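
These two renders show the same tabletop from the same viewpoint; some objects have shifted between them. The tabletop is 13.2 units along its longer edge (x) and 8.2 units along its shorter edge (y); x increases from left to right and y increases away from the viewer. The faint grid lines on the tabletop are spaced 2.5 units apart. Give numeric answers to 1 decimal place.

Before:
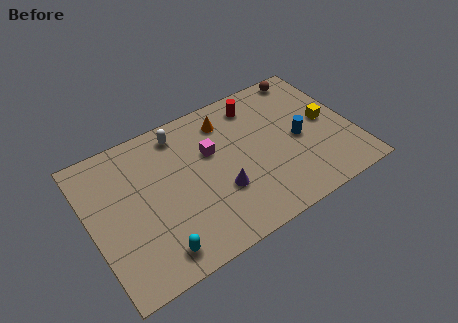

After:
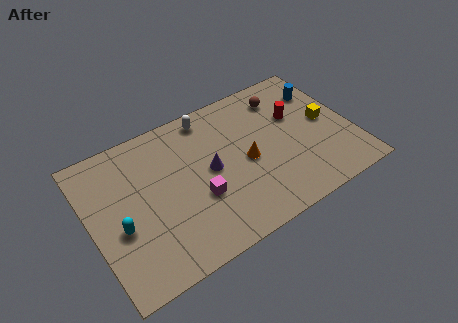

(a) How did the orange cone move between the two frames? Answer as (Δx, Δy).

(0.6, -2.8)

The orange cone started near (7.2, 6.6) and ended near (7.8, 3.8).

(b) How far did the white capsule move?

1.5

The white capsule was near (4.9, 7.0) before and (6.4, 7.2) after, so it travelled √(1.5² + 0.2²) ≈ 1.5 units.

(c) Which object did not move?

the yellow cube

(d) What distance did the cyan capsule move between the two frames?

2.6

The cyan capsule moved from about (2.8, 1.2) to (1.3, 3.3), a distance of √(1.5² + 2.1²) ≈ 2.6.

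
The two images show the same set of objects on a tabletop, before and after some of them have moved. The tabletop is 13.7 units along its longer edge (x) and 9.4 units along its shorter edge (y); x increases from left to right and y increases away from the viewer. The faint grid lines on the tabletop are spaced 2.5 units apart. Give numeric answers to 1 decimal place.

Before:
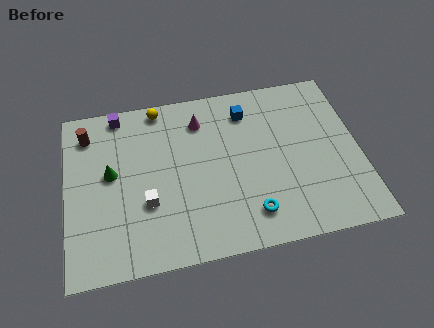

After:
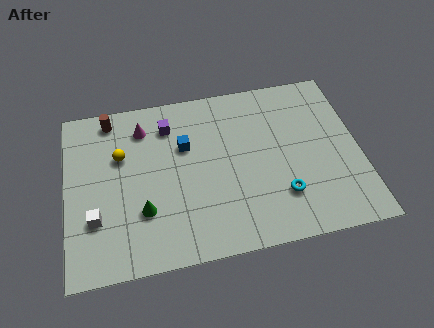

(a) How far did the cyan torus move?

1.7

From (8.4, 1.8) to (9.9, 2.5), the cyan torus covered √(1.5² + 0.7²) ≈ 1.7 units.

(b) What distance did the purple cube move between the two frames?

2.5

From (2.6, 8.5) to (4.9, 7.4), the purple cube covered √(2.3² + 1.1²) ≈ 2.5 units.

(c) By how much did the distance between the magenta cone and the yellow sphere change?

-0.4

The distance was about 2.2 in the first image and 1.8 in the second, so they moved 0.4 units closer together.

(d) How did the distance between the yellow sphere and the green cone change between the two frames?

-0.8

Before: roughly 4.1 units apart; after: 3.3. That's 0.8 units closer together.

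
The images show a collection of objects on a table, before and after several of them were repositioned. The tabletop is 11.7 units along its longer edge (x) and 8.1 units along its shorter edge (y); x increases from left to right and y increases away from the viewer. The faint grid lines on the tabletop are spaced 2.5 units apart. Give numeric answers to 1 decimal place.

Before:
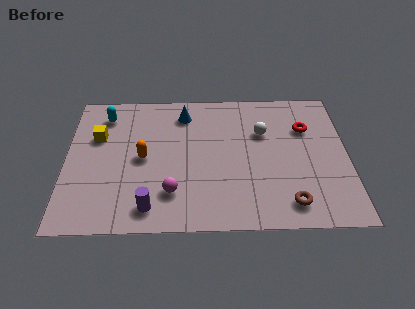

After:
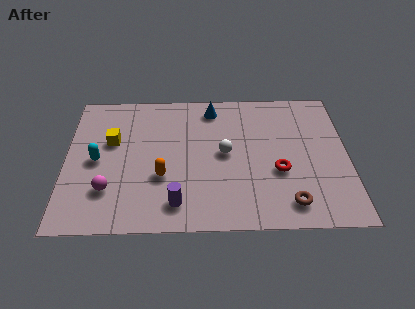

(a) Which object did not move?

the brown torus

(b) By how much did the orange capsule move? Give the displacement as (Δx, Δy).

(0.8, -1.1)

The orange capsule started near (3.2, 4.0) and ended near (4.0, 2.9).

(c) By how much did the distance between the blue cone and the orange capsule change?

+1.4

The distance was about 3.1 in the first image and 4.5 in the second, so they moved 1.4 units further apart.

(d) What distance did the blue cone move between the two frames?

1.2

The blue cone was near (4.9, 6.6) before and (6.1, 6.9) after, so it travelled √(1.2² + 0.3²) ≈ 1.2 units.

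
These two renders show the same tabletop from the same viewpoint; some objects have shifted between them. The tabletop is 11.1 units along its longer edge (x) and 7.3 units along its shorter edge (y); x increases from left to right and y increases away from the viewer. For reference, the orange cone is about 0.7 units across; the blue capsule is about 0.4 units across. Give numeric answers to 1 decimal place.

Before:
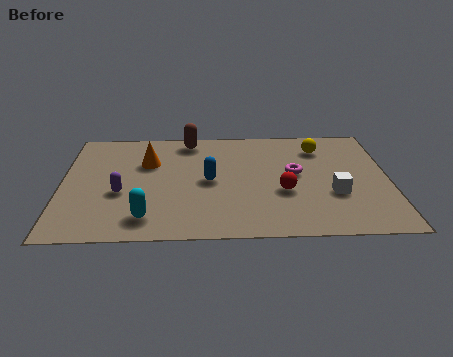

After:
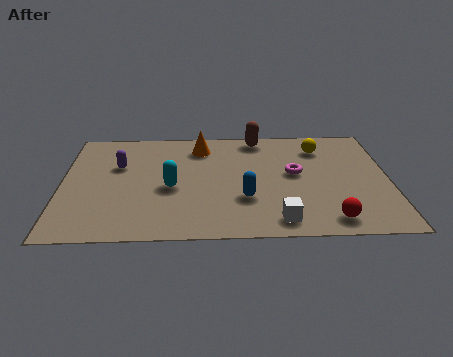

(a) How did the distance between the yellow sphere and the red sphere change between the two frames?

+1.5

They were about 3.2 units apart before and 4.7 after — 1.5 units further apart.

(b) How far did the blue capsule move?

1.7

The blue capsule was near (5.0, 3.6) before and (6.2, 2.4) after, so it travelled √(1.2² + 1.2²) ≈ 1.7 units.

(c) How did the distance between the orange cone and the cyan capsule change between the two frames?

-0.7

The distance was about 3.6 in the first image and 2.9 in the second, so they moved 0.7 units closer together.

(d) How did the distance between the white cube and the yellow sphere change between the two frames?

+1.8

They were about 3.1 units apart before and 4.9 after — 1.8 units further apart.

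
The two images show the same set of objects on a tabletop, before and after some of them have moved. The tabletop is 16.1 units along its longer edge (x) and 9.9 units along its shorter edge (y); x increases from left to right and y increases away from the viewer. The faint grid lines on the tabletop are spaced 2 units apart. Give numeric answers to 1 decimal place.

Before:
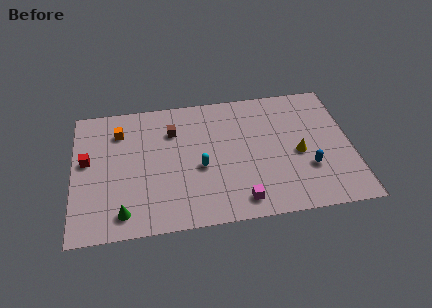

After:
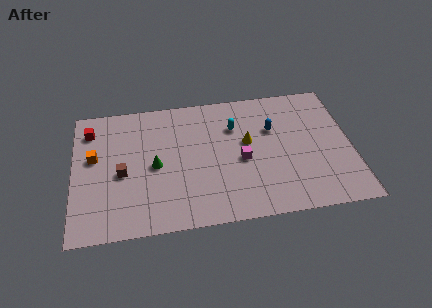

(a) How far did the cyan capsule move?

3.5

The cyan capsule moved from about (7.3, 4.2) to (9.4, 7.0), a distance of √(2.1² + 2.8²) ≈ 3.5.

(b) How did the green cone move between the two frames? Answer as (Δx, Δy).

(1.9, 3.2)

The green cone was at about (2.8, 1.5) and moved to about (4.7, 4.7).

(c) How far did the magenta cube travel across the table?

3.0

The magenta cube moved from about (9.5, 1.4) to (9.7, 4.4), a distance of √(0.2² + 3.0²) ≈ 3.0.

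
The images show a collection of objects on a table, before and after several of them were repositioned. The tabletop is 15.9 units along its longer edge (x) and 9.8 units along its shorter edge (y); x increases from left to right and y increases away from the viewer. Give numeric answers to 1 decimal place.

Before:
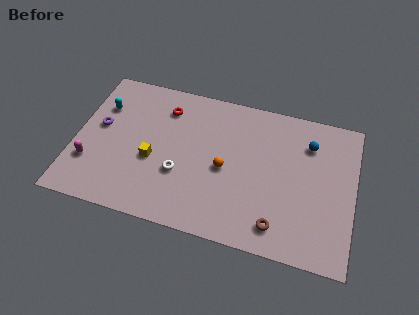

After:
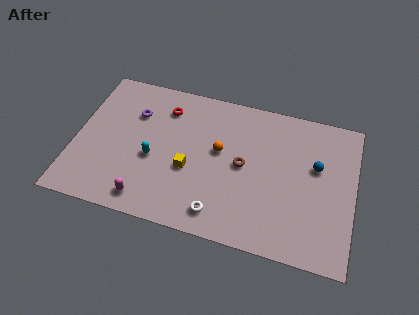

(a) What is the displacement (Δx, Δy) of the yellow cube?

(2.1, -0.1)

The yellow cube started near (4.5, 4.0) and ended near (6.6, 3.9).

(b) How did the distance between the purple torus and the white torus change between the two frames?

+2.4

The distance was about 5.2 in the first image and 7.6 in the second, so they moved 2.4 units further apart.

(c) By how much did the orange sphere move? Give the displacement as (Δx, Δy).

(-0.4, 1.1)

The orange sphere started near (8.6, 4.5) and ended near (8.2, 5.6).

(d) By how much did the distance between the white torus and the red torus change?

+2.8

Before: roughly 4.4 units apart; after: 7.2. That's 2.8 units further apart.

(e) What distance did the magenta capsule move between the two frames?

3.8

The magenta capsule was near (1.0, 2.9) before and (4.4, 1.3) after, so it travelled √(3.4² + 1.6²) ≈ 3.8 units.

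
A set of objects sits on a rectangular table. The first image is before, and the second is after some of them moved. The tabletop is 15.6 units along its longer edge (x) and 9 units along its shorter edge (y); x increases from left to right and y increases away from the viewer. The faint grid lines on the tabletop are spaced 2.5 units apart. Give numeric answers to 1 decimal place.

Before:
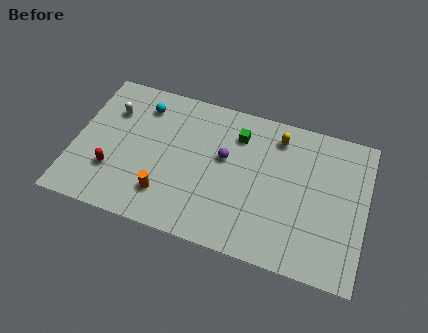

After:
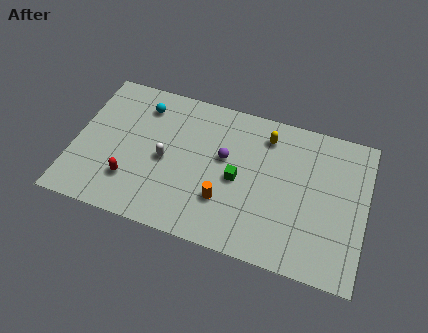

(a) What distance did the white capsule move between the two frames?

3.8

From (1.8, 6.4) to (4.9, 4.2), the white capsule covered √(3.1² + 2.2²) ≈ 3.8 units.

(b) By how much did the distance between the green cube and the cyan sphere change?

+1.0

They were about 5.2 units apart before and 6.2 after — 1.0 units further apart.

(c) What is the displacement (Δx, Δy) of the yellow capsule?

(-0.6, -0.1)

The yellow capsule was at about (10.7, 7.4) and moved to about (10.1, 7.3).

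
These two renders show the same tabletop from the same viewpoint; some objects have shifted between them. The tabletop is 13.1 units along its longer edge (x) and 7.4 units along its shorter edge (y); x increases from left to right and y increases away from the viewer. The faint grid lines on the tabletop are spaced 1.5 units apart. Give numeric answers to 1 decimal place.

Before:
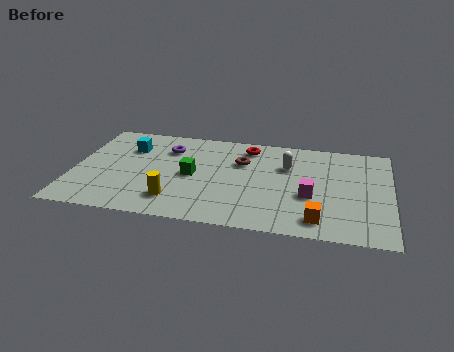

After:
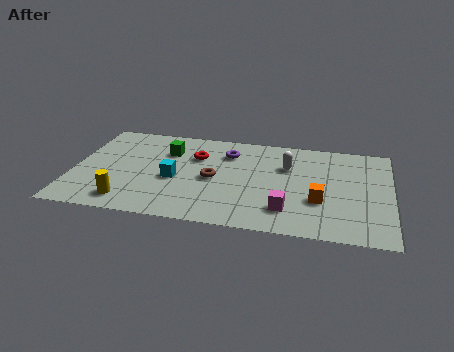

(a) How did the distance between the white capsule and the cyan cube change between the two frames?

-1.7

They were about 6.6 units apart before and 4.9 after — 1.7 units closer together.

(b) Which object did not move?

the white capsule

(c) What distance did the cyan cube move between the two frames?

2.9

From (2.2, 5.3) to (4.2, 3.2), the cyan cube covered √(2.0² + 2.1²) ≈ 2.9 units.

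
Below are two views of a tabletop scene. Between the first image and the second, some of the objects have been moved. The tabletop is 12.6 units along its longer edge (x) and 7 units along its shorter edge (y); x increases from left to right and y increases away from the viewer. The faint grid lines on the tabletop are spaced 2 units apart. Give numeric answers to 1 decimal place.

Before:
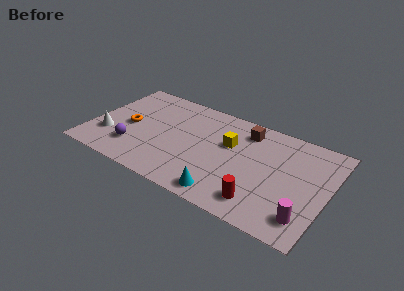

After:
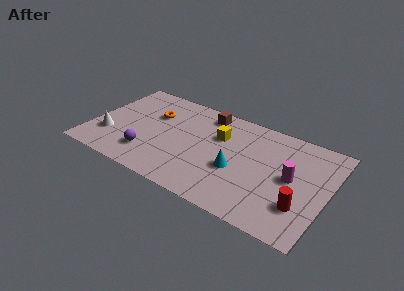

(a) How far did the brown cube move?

2.2

The brown cube moved from about (8.0, 5.7) to (5.8, 6.0), a distance of √(2.2² + 0.3²) ≈ 2.2.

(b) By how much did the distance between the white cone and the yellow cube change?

-0.4

The distance was about 6.6 in the first image and 6.2 in the second, so they moved 0.4 units closer together.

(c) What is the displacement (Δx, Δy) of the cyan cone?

(0.3, 1.9)

From the two frames, the cyan cone sits at roughly (7.6, 0.9) before and (7.9, 2.8) after.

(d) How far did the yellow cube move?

0.7

The yellow cube moved from about (7.3, 4.4) to (6.7, 4.7), a distance of √(0.6² + 0.3²) ≈ 0.7.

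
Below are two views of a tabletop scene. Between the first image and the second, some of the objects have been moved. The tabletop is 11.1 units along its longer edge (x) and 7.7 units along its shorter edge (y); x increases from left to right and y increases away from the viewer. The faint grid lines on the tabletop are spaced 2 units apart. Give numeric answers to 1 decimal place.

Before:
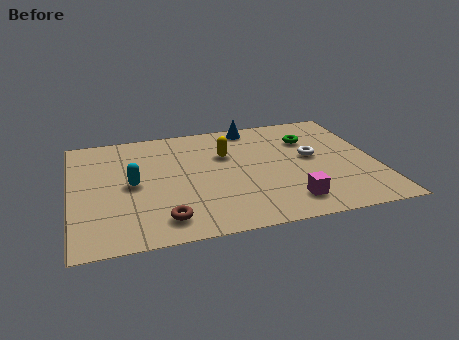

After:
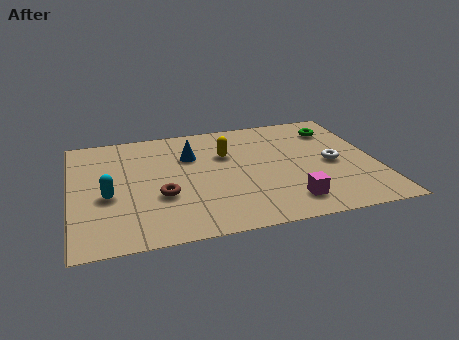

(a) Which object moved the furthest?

the blue cone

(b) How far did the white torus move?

0.9

From (8.8, 4.2) to (9.5, 3.6), the white torus covered √(0.7² + 0.6²) ≈ 0.9 units.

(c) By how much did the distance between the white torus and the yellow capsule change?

+0.9

Before: roughly 3.2 units apart; after: 4.1. That's 0.9 units further apart.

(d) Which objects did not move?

the magenta cube and the yellow capsule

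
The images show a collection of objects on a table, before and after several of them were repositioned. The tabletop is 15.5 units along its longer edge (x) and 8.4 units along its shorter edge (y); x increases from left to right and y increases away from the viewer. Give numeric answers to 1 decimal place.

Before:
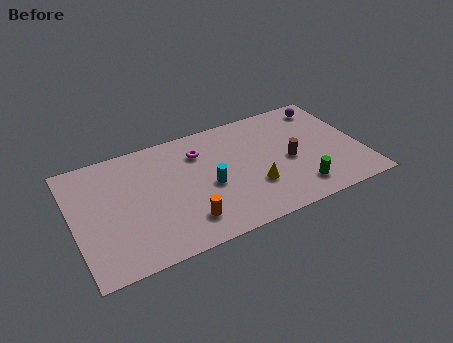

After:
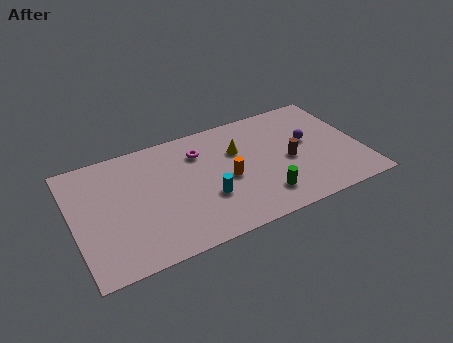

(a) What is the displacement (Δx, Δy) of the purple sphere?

(-1.3, -2.3)

From the two frames, the purple sphere sits at roughly (14.1, 7.1) before and (12.8, 4.8) after.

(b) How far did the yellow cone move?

2.9

The yellow cone moved from about (9.5, 2.7) to (9.0, 5.6), a distance of √(0.5² + 2.9²) ≈ 2.9.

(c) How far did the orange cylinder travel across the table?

3.2

The orange cylinder was near (5.7, 1.8) before and (8.2, 3.8) after, so it travelled √(2.5² + 2.0²) ≈ 3.2 units.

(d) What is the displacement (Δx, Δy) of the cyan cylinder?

(-0.2, -0.8)

The cyan cylinder was at about (7.2, 3.7) and moved to about (7.0, 2.9).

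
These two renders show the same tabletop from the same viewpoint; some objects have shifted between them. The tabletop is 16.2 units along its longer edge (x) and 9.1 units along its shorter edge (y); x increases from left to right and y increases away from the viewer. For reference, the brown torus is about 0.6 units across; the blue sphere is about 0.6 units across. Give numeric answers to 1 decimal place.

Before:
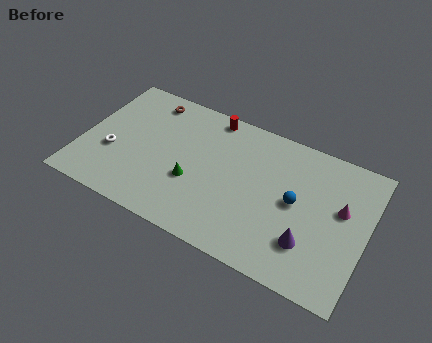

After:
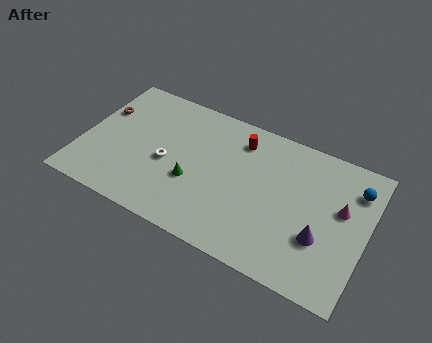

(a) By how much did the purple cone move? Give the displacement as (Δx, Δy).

(0.6, 0.6)

From the two frames, the purple cone sits at roughly (13.2, 2.5) before and (13.8, 3.1) after.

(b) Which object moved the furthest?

the blue sphere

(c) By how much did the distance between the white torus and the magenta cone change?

-3.2

Before: roughly 13.1 units apart; after: 9.9. That's 3.2 units closer together.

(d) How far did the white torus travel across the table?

3.2

The white torus moved from about (1.8, 3.4) to (4.9, 4.0), a distance of √(3.1² + 0.6²) ≈ 3.2.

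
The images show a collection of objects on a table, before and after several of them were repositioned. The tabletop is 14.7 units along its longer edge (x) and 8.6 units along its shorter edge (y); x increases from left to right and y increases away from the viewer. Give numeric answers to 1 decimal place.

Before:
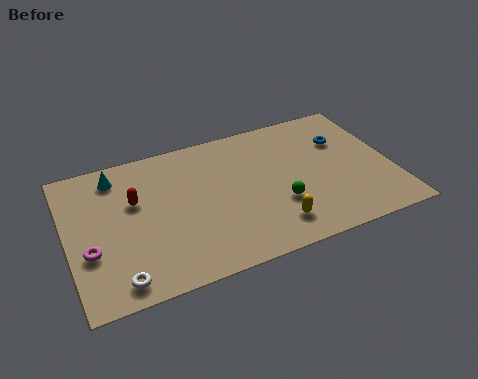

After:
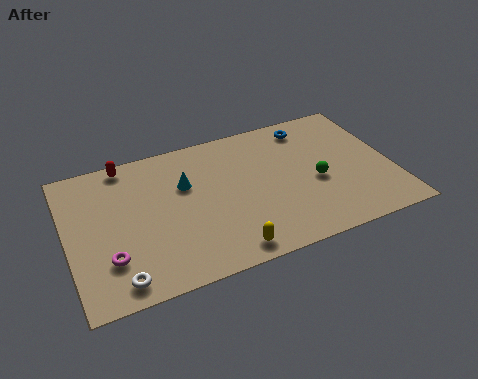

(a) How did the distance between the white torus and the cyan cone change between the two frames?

-0.5

The distance was about 6.1 in the first image and 5.6 in the second, so they moved 0.5 units closer together.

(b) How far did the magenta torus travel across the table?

1.1

The magenta torus moved from about (0.9, 3.1) to (1.7, 2.4), a distance of √(0.8² + 0.7²) ≈ 1.1.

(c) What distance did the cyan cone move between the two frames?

3.4

The cyan cone moved from about (2.4, 7.2) to (5.4, 5.6), a distance of √(3.0² + 1.6²) ≈ 3.4.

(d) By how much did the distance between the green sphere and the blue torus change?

-0.9

They were about 4.5 units apart before and 3.6 after — 0.9 units closer together.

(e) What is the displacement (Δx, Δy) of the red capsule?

(-0.2, 2.4)

The red capsule started near (3.1, 5.4) and ended near (2.9, 7.8).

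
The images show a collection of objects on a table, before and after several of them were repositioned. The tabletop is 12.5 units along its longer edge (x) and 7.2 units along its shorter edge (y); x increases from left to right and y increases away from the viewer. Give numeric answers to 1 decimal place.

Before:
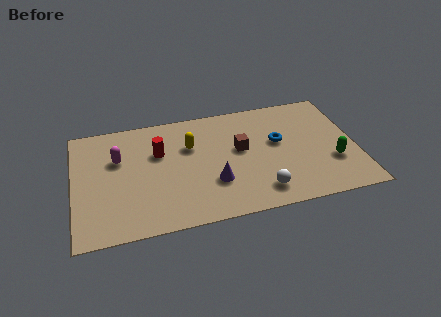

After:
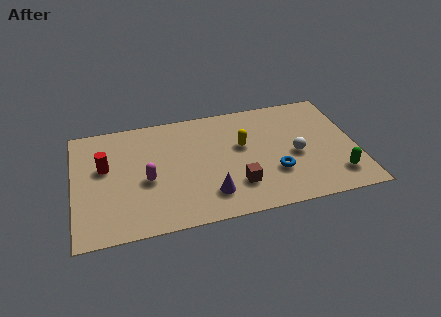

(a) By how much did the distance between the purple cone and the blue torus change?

-0.6

The distance was about 3.6 in the first image and 3.0 in the second, so they moved 0.6 units closer together.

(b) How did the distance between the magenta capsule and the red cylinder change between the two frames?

+0.4

The distance was about 1.8 in the first image and 2.2 in the second, so they moved 0.4 units further apart.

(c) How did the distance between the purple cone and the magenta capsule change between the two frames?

-1.7

They were about 4.8 units apart before and 3.1 after — 1.7 units closer together.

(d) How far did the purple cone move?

0.7

The purple cone was near (6.1, 2.3) before and (5.9, 1.6) after, so it travelled √(0.2² + 0.7²) ≈ 0.7 units.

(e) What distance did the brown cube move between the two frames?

2.2

The brown cube was near (7.4, 4.1) before and (7.1, 1.9) after, so it travelled √(0.3² + 2.2²) ≈ 2.2 units.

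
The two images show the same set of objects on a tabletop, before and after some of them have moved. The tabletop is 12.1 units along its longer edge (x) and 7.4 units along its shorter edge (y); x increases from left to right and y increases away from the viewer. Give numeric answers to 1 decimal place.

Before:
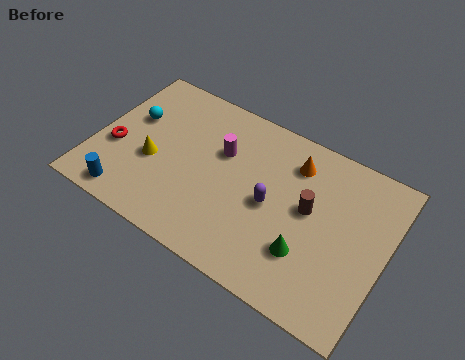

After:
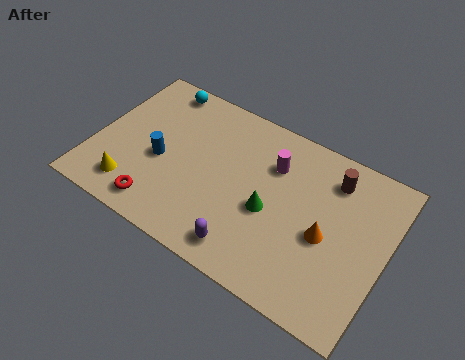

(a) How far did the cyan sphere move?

2.2

The cyan sphere was near (1.3, 4.6) before and (2.1, 6.6) after, so it travelled √(0.8² + 2.0²) ≈ 2.2 units.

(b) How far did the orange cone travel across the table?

3.0

The orange cone moved from about (8.0, 5.8) to (9.7, 3.3), a distance of √(1.7² + 2.5²) ≈ 3.0.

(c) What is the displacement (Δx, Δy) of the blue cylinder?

(1.0, 2.3)

The blue cylinder started near (1.8, 0.9) and ended near (2.8, 3.2).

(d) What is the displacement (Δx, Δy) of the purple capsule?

(-0.6, -2.4)

From the two frames, the purple capsule sits at roughly (7.4, 3.5) before and (6.8, 1.1) after.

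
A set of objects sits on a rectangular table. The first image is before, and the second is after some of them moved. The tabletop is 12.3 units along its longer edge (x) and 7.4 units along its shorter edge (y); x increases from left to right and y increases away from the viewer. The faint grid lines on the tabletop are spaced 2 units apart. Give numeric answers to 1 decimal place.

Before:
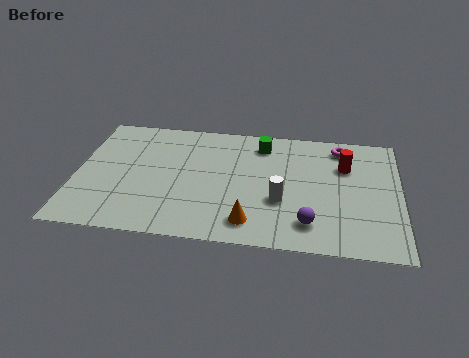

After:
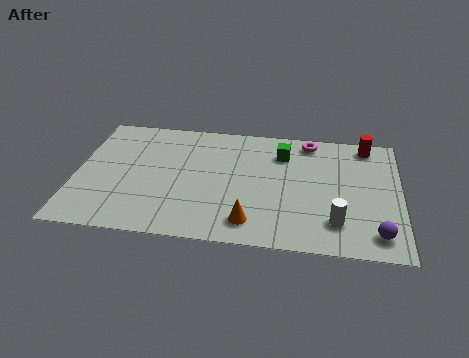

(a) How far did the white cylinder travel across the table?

2.3

From (7.8, 2.7) to (9.9, 1.7), the white cylinder covered √(2.1² + 1.0²) ≈ 2.3 units.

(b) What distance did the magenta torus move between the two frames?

1.2

The magenta torus moved from about (10.0, 6.3) to (8.8, 6.5), a distance of √(1.2² + 0.2²) ≈ 1.2.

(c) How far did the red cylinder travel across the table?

1.6

From (10.2, 5.1) to (11.0, 6.5), the red cylinder covered √(0.8² + 1.4²) ≈ 1.6 units.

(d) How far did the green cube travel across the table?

0.9

The green cube moved from about (7.0, 6.1) to (7.8, 5.6), a distance of √(0.8² + 0.5²) ≈ 0.9.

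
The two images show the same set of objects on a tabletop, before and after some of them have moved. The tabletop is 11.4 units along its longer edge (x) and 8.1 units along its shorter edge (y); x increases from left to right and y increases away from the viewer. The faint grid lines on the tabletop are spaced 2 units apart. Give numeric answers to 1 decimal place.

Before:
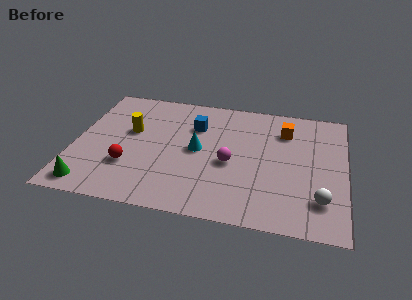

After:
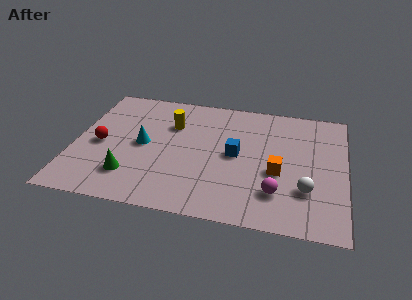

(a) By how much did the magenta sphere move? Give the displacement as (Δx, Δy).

(2.0, -1.5)

From the two frames, the magenta sphere sits at roughly (6.6, 3.5) before and (8.6, 2.0) after.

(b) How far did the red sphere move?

1.8

The red sphere was near (2.4, 2.5) before and (1.1, 3.7) after, so it travelled √(1.3² + 1.2²) ≈ 1.8 units.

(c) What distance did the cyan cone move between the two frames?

2.3

The cyan cone was near (5.2, 4.1) before and (2.9, 4.0) after, so it travelled √(2.3² + 0.1²) ≈ 2.3 units.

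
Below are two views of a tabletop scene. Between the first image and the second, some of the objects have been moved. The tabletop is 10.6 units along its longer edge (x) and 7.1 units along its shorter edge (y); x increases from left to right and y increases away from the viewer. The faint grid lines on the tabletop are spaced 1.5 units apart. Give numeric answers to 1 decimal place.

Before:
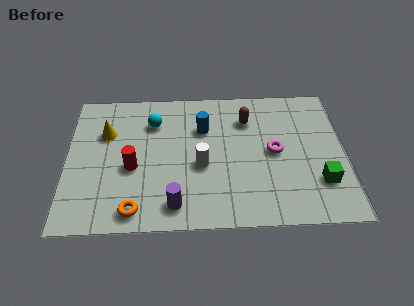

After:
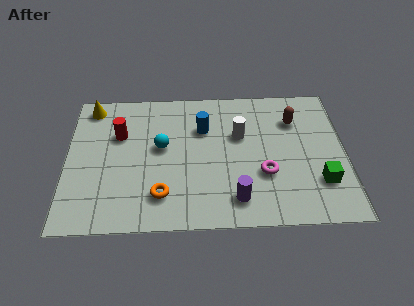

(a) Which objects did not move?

the green cube and the blue cylinder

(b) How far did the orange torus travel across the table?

1.2

The orange torus moved from about (2.6, 0.9) to (3.6, 1.6), a distance of √(1.0² + 0.7²) ≈ 1.2.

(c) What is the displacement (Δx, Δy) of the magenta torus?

(-0.4, -1.1)

The magenta torus was at about (7.9, 3.6) and moved to about (7.5, 2.5).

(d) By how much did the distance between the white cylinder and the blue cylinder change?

-0.4

Before: roughly 1.9 units apart; after: 1.5. That's 0.4 units closer together.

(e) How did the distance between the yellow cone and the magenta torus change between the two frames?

+1.1

Before: roughly 6.5 units apart; after: 7.6. That's 1.1 units further apart.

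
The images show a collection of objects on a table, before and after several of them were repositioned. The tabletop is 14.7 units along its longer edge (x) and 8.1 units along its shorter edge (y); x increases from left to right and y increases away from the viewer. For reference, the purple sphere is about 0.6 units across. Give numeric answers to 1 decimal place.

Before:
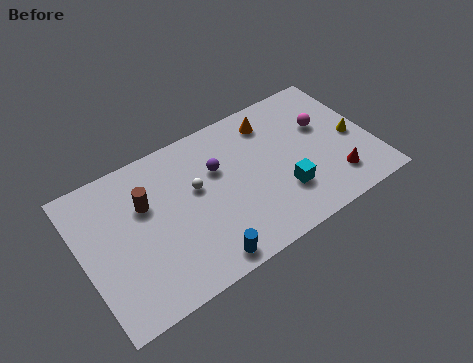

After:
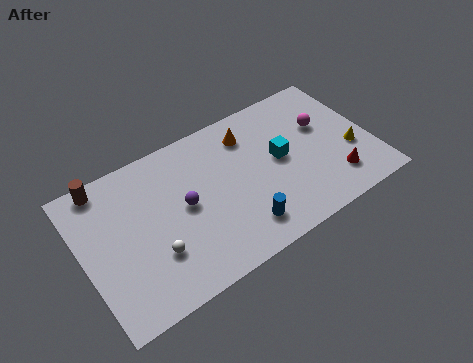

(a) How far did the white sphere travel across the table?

3.4

The white sphere moved from about (5.8, 4.8) to (3.3, 2.5), a distance of √(2.5² + 2.3²) ≈ 3.4.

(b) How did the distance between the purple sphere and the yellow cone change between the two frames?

+1.6

They were about 7.0 units apart before and 8.6 after — 1.6 units further apart.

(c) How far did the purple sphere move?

2.2

The purple sphere moved from about (7.0, 5.3) to (5.1, 4.2), a distance of √(1.9² + 1.1²) ≈ 2.2.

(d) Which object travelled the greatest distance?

the white sphere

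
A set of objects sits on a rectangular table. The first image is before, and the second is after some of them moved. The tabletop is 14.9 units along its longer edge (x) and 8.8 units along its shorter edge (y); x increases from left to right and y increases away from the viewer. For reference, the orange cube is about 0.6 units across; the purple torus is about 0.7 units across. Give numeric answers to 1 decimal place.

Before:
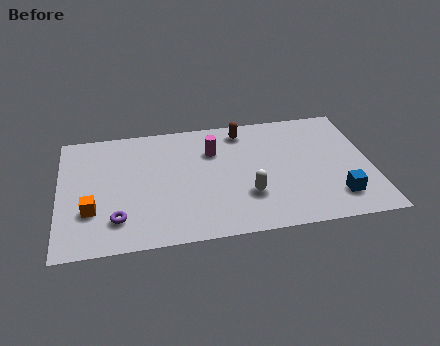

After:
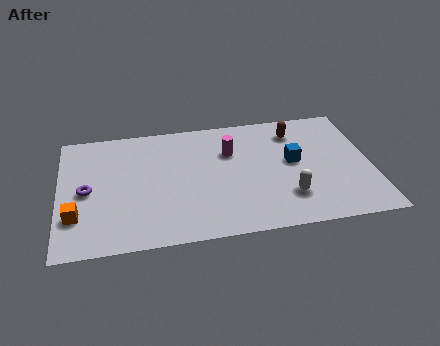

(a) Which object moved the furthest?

the blue cube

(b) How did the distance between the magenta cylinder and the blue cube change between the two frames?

-3.9

The distance was about 7.1 in the first image and 3.2 in the second, so they moved 3.9 units closer together.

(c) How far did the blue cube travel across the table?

3.5

The blue cube was near (13.1, 1.9) before and (11.2, 4.8) after, so it travelled √(1.9² + 2.9²) ≈ 3.5 units.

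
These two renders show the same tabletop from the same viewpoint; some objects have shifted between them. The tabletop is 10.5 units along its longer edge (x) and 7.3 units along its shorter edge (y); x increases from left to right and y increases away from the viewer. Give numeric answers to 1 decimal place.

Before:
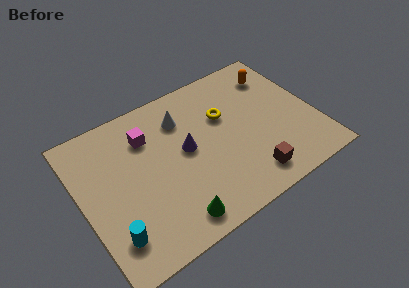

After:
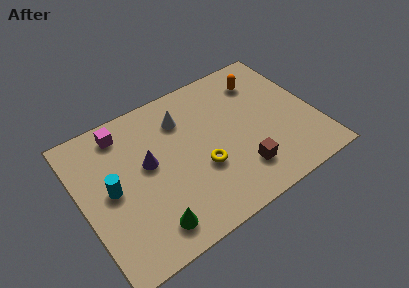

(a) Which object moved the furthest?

the yellow torus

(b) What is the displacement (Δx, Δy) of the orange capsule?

(-0.7, 0.0)

The orange capsule started near (9.2, 5.7) and ended near (8.5, 5.7).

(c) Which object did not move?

the white cone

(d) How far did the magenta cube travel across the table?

1.3

The magenta cube moved from about (3.2, 5.4) to (2.2, 6.2), a distance of √(1.0² + 0.8²) ≈ 1.3.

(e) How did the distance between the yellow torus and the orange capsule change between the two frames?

+1.7

Before: roughly 2.8 units apart; after: 4.5. That's 1.7 units further apart.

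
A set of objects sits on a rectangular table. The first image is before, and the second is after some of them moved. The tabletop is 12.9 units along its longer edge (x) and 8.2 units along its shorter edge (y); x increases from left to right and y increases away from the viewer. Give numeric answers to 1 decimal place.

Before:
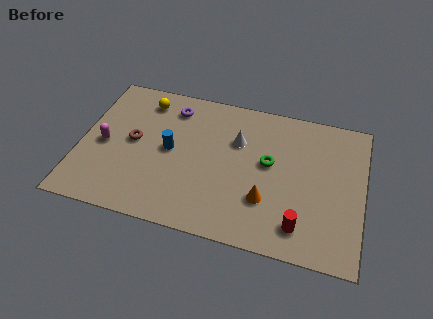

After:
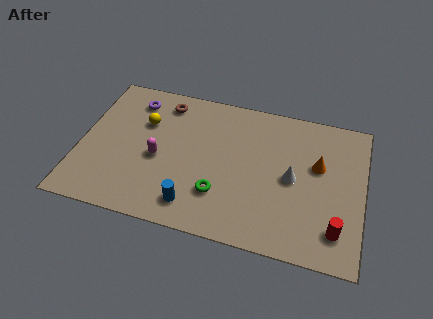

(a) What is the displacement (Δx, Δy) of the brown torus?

(1.2, 2.6)

The brown torus was at about (2.4, 4.3) and moved to about (3.6, 6.9).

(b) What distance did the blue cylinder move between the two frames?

3.1

From (4.1, 4.2) to (5.4, 1.4), the blue cylinder covered √(1.3² + 2.8²) ≈ 3.1 units.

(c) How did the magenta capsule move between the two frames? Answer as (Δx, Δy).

(2.5, -0.2)

The magenta capsule started near (1.1, 3.8) and ended near (3.6, 3.6).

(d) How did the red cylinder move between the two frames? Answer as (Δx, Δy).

(1.6, 0.2)

The red cylinder was at about (10.2, 1.5) and moved to about (11.8, 1.7).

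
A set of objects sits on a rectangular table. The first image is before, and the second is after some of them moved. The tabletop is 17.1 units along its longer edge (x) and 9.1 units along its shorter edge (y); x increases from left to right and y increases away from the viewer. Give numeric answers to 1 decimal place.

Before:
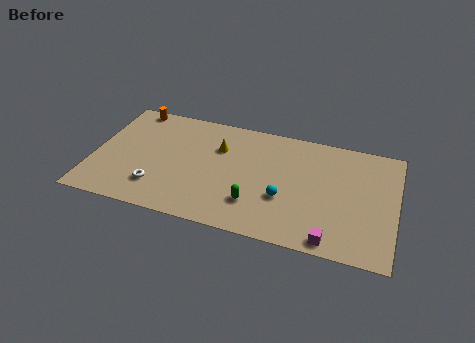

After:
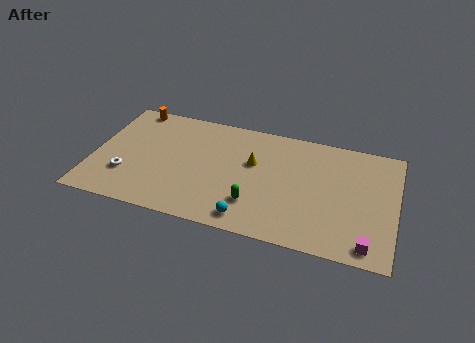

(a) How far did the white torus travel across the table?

1.9

The white torus moved from about (3.8, 2.2) to (2.0, 2.7), a distance of √(1.8² + 0.5²) ≈ 1.9.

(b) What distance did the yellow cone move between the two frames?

2.1

From (7.0, 6.3) to (9.0, 5.6), the yellow cone covered √(2.0² + 0.7²) ≈ 2.1 units.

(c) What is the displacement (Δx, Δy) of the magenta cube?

(2.0, 0.2)

The magenta cube started near (13.7, 0.9) and ended near (15.7, 1.1).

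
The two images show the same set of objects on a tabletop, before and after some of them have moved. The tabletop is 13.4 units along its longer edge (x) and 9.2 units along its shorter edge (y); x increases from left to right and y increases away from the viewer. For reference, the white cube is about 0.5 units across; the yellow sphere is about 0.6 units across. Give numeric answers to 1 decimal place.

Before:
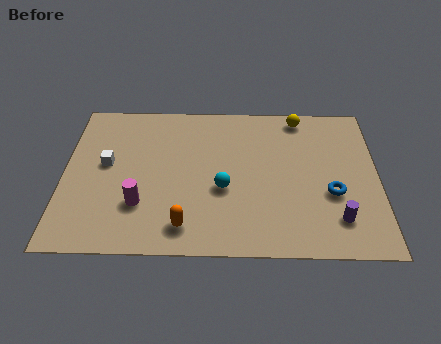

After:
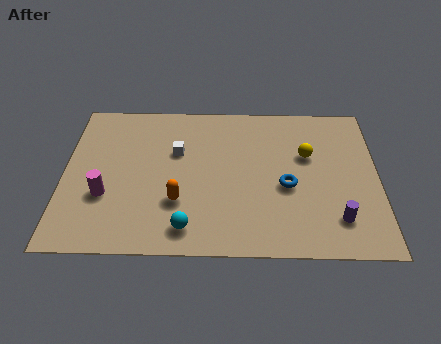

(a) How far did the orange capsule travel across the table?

1.4

The orange capsule was near (5.2, 1.5) before and (4.9, 2.9) after, so it travelled √(0.3² + 1.4²) ≈ 1.4 units.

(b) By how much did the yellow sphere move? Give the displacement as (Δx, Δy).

(0.3, -2.4)

The yellow sphere started near (10.1, 8.2) and ended near (10.4, 5.8).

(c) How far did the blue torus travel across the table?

1.9

The blue torus moved from about (11.4, 3.5) to (9.5, 3.9), a distance of √(1.9² + 0.4²) ≈ 1.9.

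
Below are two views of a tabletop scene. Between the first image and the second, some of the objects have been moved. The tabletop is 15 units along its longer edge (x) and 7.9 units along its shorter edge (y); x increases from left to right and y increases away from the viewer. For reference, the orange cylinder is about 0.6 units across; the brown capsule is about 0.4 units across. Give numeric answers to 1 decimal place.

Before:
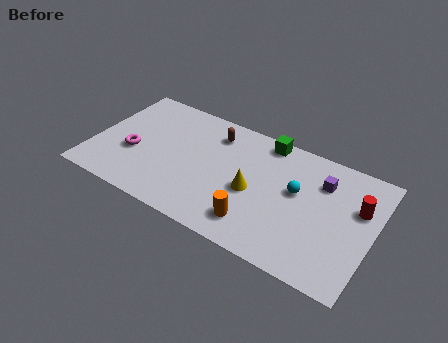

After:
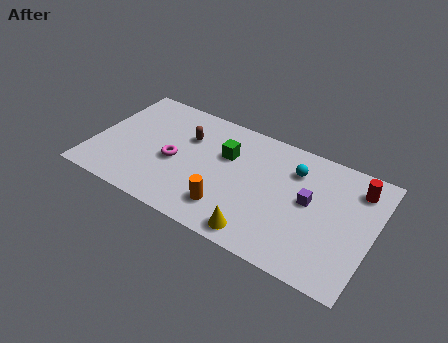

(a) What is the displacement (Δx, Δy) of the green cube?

(-1.9, -1.9)

From the two frames, the green cube sits at roughly (8.9, 7.1) before and (7.0, 5.2) after.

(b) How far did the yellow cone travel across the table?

2.6

The yellow cone was near (8.7, 3.5) before and (9.4, 1.0) after, so it travelled √(0.7² + 2.5²) ≈ 2.6 units.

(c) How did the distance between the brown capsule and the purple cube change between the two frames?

+1.0

Before: roughly 5.9 units apart; after: 6.9. That's 1.0 units further apart.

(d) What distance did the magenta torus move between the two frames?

2.2

The magenta torus was near (2.2, 3.1) before and (4.4, 3.5) after, so it travelled √(2.2² + 0.4²) ≈ 2.2 units.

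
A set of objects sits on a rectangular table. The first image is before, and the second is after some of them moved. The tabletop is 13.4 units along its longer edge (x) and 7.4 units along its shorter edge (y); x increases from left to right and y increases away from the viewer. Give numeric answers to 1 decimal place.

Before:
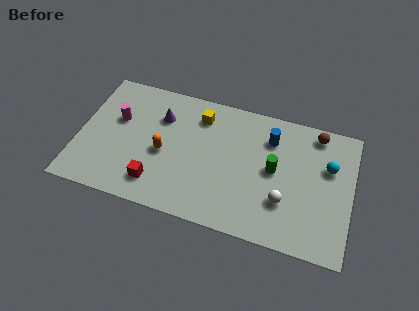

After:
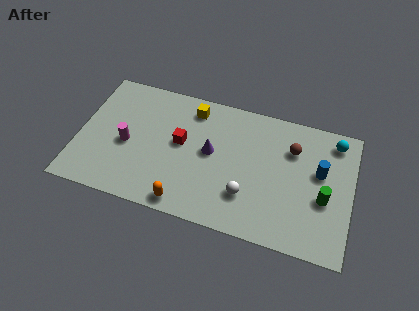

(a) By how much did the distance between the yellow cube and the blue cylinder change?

+3.1

Before: roughly 3.5 units apart; after: 6.6. That's 3.1 units further apart.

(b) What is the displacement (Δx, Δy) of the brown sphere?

(-1.1, -1.2)

The brown sphere was at about (11.5, 6.5) and moved to about (10.4, 5.3).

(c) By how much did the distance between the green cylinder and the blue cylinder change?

-0.3

The distance was about 1.7 in the first image and 1.4 in the second, so they moved 0.3 units closer together.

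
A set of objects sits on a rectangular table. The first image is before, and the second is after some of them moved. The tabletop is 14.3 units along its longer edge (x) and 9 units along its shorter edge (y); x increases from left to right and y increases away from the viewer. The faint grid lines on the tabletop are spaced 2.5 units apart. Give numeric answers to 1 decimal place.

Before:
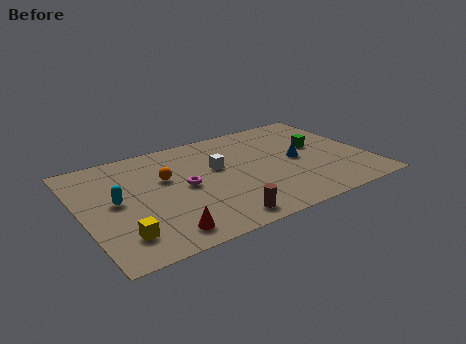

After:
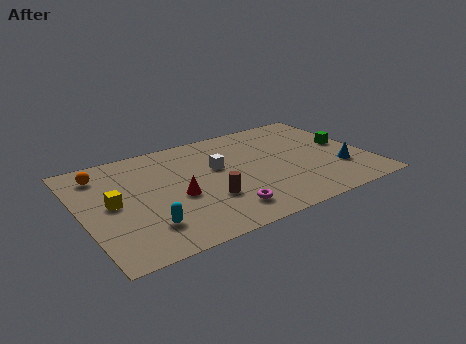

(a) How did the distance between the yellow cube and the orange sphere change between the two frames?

-1.9

Before: roughly 4.6 units apart; after: 2.7. That's 1.9 units closer together.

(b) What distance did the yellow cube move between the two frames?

2.7

The yellow cube was near (1.6, 1.9) before and (1.5, 4.6) after, so it travelled √(0.1² + 2.7²) ≈ 2.7 units.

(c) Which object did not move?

the white cube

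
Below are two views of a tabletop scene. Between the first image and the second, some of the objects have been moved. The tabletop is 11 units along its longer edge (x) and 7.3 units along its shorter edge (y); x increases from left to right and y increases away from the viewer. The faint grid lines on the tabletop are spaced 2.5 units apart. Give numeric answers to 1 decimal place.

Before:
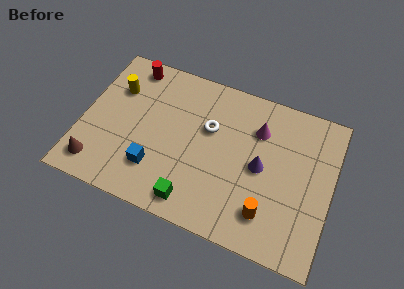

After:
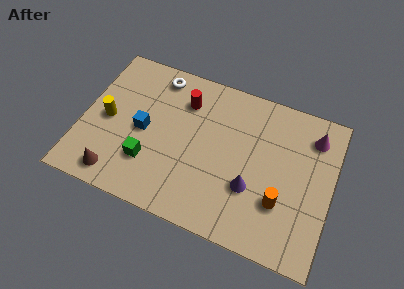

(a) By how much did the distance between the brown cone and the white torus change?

-0.3

Before: roughly 5.7 units apart; after: 5.4. That's 0.3 units closer together.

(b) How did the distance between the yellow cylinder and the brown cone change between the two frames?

-1.3

They were about 3.9 units apart before and 2.6 after — 1.3 units closer together.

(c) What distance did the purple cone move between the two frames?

1.1

The purple cone moved from about (7.9, 3.6) to (7.6, 2.5), a distance of √(0.3² + 1.1²) ≈ 1.1.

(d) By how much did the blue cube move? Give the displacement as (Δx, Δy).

(-0.7, 1.6)

The blue cube was at about (3.4, 1.9) and moved to about (2.7, 3.5).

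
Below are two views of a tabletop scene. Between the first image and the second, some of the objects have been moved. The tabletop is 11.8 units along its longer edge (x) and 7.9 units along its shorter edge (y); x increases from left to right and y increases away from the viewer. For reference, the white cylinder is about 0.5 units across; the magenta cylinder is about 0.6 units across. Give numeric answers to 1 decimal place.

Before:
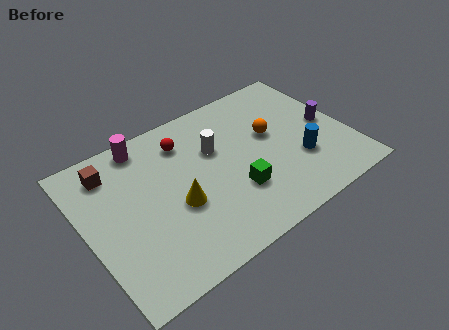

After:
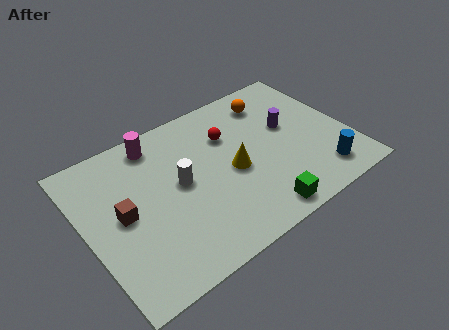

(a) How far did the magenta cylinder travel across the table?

0.5

From (3.1, 7.0) to (3.6, 6.8), the magenta cylinder covered √(0.5² + 0.2²) ≈ 0.5 units.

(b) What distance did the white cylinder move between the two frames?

2.0

The white cylinder moved from about (6.0, 5.1) to (4.2, 4.2), a distance of √(1.8² + 0.9²) ≈ 2.0.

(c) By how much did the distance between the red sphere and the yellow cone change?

-1.2

The distance was about 3.1 in the first image and 1.9 in the second, so they moved 1.2 units closer together.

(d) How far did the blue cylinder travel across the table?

1.4

The blue cylinder moved from about (9.4, 2.6) to (10.1, 1.4), a distance of √(0.7² + 1.2²) ≈ 1.4.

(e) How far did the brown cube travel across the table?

2.4

From (1.5, 6.4) to (1.6, 4.0), the brown cube covered √(0.1² + 2.4²) ≈ 2.4 units.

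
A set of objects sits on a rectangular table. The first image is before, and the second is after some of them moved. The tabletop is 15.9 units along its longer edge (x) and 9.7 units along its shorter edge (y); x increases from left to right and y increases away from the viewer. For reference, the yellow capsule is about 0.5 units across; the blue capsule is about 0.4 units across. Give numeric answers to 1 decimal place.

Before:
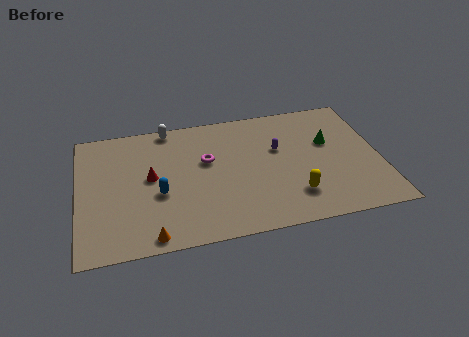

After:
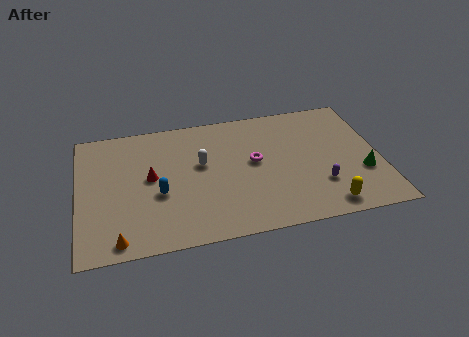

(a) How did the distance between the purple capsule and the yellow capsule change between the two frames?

-2.1

The distance was about 3.7 in the first image and 1.6 in the second, so they moved 2.1 units closer together.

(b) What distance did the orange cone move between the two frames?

1.7

The orange cone moved from about (3.7, 0.9) to (2.0, 1.0), a distance of √(1.7² + 0.1²) ≈ 1.7.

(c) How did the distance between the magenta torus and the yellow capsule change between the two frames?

-0.3

Before: roughly 5.7 units apart; after: 5.4. That's 0.3 units closer together.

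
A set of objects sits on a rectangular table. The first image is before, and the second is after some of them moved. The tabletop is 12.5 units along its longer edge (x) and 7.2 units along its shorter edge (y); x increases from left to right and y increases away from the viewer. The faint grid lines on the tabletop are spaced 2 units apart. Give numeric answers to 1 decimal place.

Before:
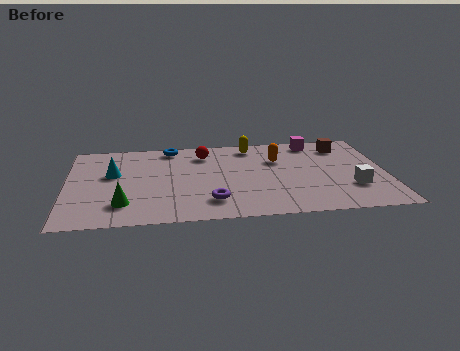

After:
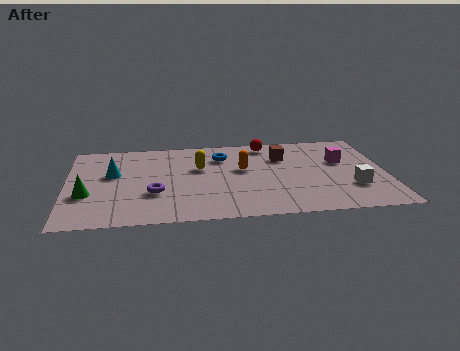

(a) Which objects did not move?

the white cube and the cyan cone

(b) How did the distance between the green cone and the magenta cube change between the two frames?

+1.3

The distance was about 8.9 in the first image and 10.2 in the second, so they moved 1.3 units further apart.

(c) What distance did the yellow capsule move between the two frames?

2.7

The yellow capsule was near (7.3, 6.2) before and (5.2, 4.5) after, so it travelled √(2.1² + 1.7²) ≈ 2.7 units.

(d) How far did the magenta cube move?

2.1

The magenta cube was near (9.8, 6.3) before and (10.8, 4.5) after, so it travelled √(1.0² + 1.8²) ≈ 2.1 units.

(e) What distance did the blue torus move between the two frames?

2.2

The blue torus moved from about (4.1, 6.4) to (6.1, 5.4), a distance of √(2.0² + 1.0²) ≈ 2.2.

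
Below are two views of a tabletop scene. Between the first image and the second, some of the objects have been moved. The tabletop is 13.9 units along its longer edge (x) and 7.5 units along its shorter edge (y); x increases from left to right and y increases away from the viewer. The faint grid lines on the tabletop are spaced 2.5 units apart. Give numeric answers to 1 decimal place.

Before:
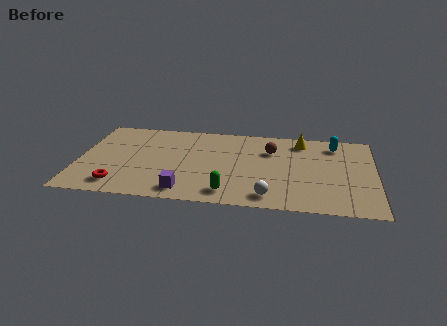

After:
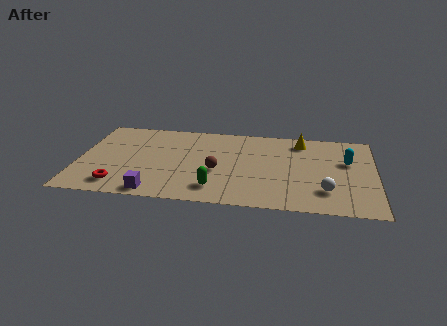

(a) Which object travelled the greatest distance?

the brown sphere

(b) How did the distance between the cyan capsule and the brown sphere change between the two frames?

+3.2

Before: roughly 3.1 units apart; after: 6.3. That's 3.2 units further apart.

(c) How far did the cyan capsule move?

1.6

The cyan capsule was near (12.0, 6.2) before and (12.6, 4.7) after, so it travelled √(0.6² + 1.5²) ≈ 1.6 units.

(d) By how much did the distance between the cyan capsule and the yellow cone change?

+1.1

The distance was about 1.6 in the first image and 2.7 in the second, so they moved 1.1 units further apart.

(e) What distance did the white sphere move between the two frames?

2.7

The white sphere was near (9.0, 1.1) before and (11.6, 1.9) after, so it travelled √(2.6² + 0.8²) ≈ 2.7 units.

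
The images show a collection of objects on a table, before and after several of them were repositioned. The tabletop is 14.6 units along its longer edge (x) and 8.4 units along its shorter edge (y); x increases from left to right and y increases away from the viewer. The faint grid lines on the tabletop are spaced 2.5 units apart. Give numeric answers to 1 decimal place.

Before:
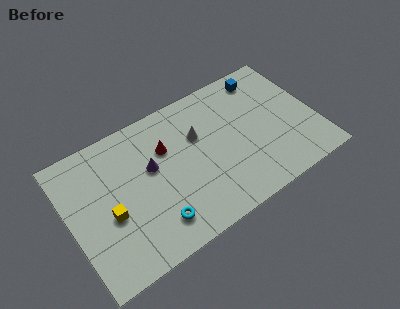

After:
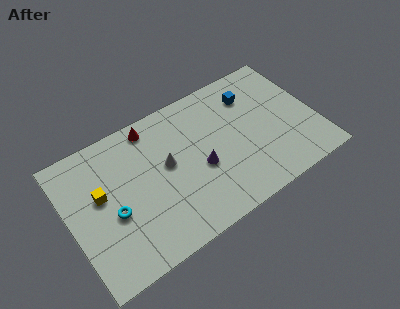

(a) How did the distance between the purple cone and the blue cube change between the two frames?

-2.9

Before: roughly 7.5 units apart; after: 4.6. That's 2.9 units closer together.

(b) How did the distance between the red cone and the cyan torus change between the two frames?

+0.7

They were about 4.2 units apart before and 4.9 after — 0.7 units further apart.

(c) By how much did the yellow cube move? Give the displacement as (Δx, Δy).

(-0.3, 1.4)

From the two frames, the yellow cube sits at roughly (2.2, 3.5) before and (1.9, 4.9) after.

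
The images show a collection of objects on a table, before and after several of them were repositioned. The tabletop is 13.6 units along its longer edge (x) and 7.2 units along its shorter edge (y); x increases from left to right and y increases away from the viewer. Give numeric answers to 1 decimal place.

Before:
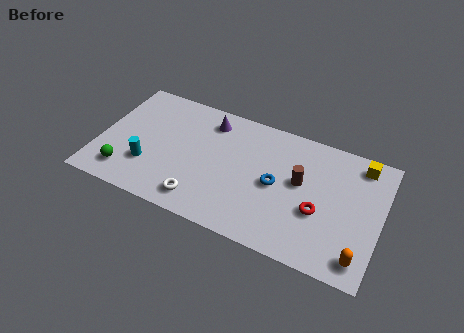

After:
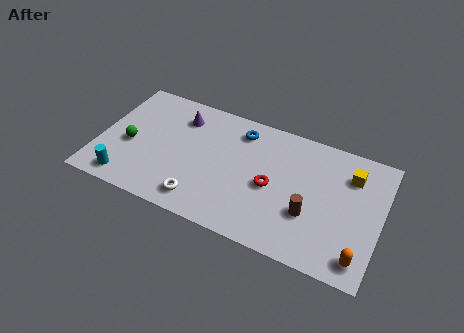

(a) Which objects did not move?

the orange capsule and the white torus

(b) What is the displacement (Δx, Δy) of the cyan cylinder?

(-0.9, -1.2)

The cyan cylinder started near (2.5, 2.2) and ended near (1.6, 1.0).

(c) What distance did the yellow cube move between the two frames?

0.9

From (12.4, 6.2) to (12.0, 5.4), the yellow cube covered √(0.4² + 0.8²) ≈ 0.9 units.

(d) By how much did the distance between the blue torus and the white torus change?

+0.8

Before: roughly 4.1 units apart; after: 4.9. That's 0.8 units further apart.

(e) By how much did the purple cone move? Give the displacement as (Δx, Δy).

(-1.4, -0.3)

The purple cone started near (5.1, 5.9) and ended near (3.7, 5.6).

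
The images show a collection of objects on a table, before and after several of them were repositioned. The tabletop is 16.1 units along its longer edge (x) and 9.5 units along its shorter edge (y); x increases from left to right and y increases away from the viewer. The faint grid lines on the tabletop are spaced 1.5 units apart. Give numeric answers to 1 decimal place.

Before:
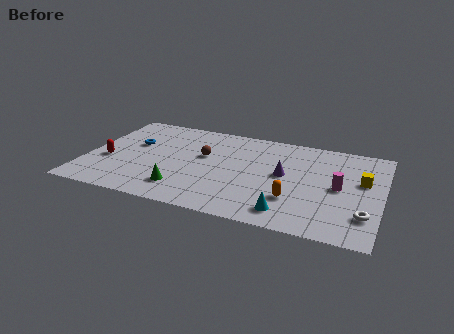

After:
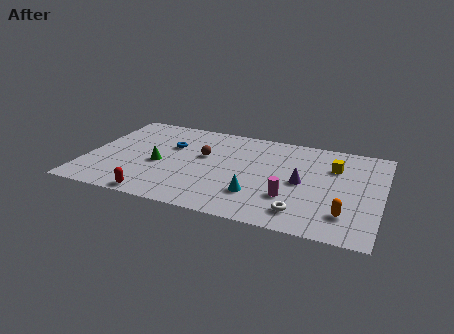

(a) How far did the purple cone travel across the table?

1.1

From (10.8, 5.1) to (11.8, 4.6), the purple cone covered √(1.0² + 0.5²) ≈ 1.1 units.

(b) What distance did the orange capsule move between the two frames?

2.9

The orange capsule moved from about (11.5, 2.8) to (14.3, 2.2), a distance of √(2.8² + 0.6²) ≈ 2.9.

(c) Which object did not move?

the brown sphere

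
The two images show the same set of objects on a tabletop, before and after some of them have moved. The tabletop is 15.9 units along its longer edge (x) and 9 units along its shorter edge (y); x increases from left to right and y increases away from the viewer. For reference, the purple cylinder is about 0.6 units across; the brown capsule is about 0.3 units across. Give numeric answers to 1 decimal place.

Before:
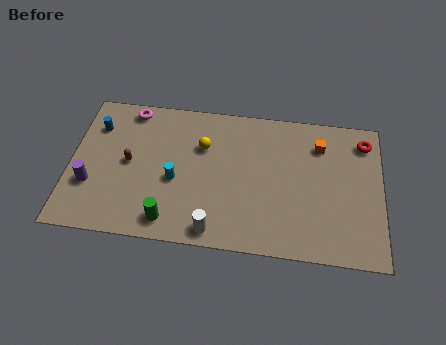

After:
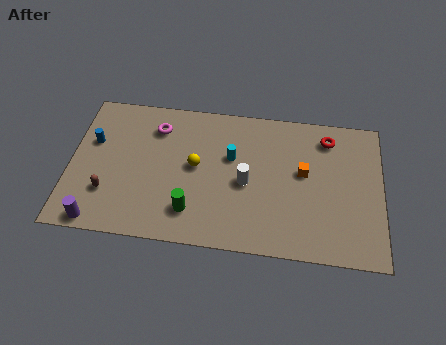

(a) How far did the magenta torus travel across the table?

1.7

The magenta torus moved from about (2.9, 8.0) to (4.3, 7.0), a distance of √(1.4² + 1.0²) ≈ 1.7.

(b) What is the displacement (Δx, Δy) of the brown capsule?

(-1.0, -2.0)

The brown capsule started near (3.0, 4.6) and ended near (2.0, 2.6).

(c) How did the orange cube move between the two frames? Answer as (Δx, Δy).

(-0.8, -1.8)

The orange cube was at about (12.7, 6.9) and moved to about (11.9, 5.1).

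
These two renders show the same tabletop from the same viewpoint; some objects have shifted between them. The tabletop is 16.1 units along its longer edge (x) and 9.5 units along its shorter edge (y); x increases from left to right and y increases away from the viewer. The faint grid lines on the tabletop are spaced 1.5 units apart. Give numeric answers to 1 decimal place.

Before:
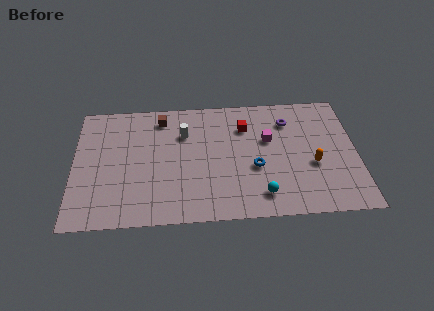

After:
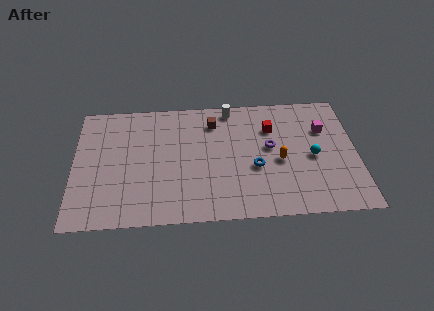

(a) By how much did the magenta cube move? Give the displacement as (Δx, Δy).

(3.2, 0.6)

From the two frames, the magenta cube sits at roughly (11.1, 5.9) before and (14.3, 6.5) after.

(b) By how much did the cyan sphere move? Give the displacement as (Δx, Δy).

(3.0, 2.7)

The cyan sphere started near (10.6, 1.7) and ended near (13.6, 4.4).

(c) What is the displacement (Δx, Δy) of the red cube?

(1.5, -0.2)

From the two frames, the red cube sits at roughly (9.8, 7.0) before and (11.3, 6.8) after.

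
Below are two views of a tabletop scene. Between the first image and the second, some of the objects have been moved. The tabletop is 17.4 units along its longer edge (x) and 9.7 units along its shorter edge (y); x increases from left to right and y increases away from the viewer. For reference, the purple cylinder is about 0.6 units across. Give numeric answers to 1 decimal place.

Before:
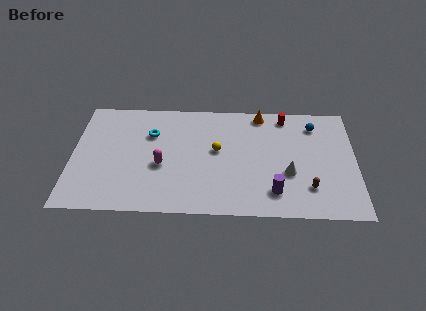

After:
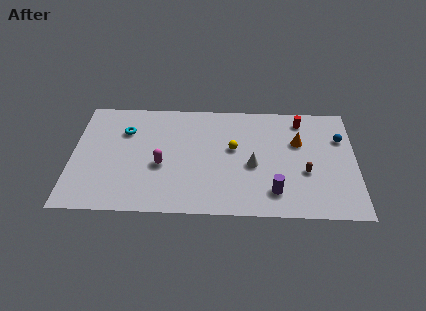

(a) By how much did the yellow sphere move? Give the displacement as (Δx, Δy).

(1.0, 0.2)

The yellow sphere was at about (8.9, 5.4) and moved to about (9.9, 5.6).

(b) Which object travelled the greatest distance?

the orange cone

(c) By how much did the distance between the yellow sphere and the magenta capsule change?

+1.0

Before: roughly 3.7 units apart; after: 4.7. That's 1.0 units further apart.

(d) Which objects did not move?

the magenta capsule and the purple cylinder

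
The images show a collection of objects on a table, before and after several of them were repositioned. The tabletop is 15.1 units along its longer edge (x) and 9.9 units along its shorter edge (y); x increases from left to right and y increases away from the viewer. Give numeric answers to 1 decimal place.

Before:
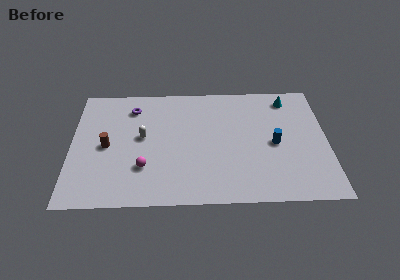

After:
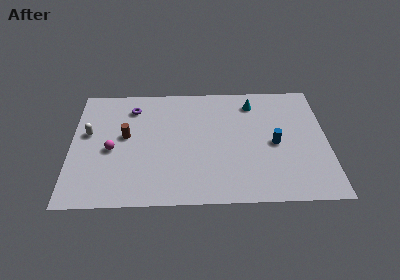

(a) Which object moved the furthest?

the white capsule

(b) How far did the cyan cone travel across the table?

2.1

The cyan cone was near (12.9, 8.4) before and (10.8, 8.1) after, so it travelled √(2.1² + 0.3²) ≈ 2.1 units.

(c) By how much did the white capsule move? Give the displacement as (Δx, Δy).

(-3.2, 0.4)

The white capsule was at about (4.2, 5.4) and moved to about (1.0, 5.8).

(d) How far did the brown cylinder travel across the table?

1.4

The brown cylinder was near (2.1, 4.7) before and (3.2, 5.5) after, so it travelled √(1.1² + 0.8²) ≈ 1.4 units.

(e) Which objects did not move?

the purple torus and the blue cylinder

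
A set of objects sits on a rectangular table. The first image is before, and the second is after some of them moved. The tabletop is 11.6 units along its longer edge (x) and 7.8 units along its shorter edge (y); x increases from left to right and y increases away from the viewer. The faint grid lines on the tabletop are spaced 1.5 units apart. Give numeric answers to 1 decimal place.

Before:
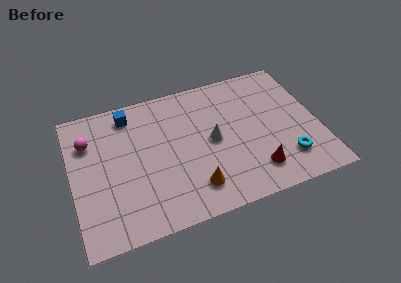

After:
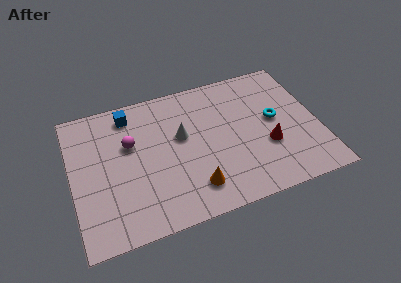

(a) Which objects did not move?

the blue cube and the orange cone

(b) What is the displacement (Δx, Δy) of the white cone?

(-1.4, 0.7)

The white cone started near (6.6, 3.9) and ended near (5.2, 4.6).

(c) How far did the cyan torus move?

2.4

From (9.9, 1.8) to (9.6, 4.2), the cyan torus covered √(0.3² + 2.4²) ≈ 2.4 units.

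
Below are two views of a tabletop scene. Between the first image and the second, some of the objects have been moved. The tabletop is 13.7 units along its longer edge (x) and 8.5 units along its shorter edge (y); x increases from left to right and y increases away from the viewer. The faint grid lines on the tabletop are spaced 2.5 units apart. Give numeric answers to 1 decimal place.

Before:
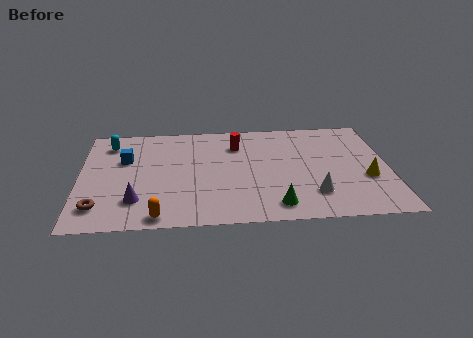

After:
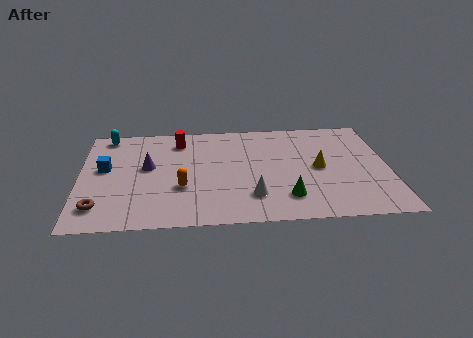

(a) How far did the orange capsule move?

2.4

The orange capsule moved from about (3.5, 0.8) to (4.5, 3.0), a distance of √(1.0² + 2.2²) ≈ 2.4.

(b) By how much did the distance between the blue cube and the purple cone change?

-1.5

Before: roughly 3.4 units apart; after: 1.9. That's 1.5 units closer together.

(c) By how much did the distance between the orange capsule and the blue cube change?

-1.1

Before: roughly 4.9 units apart; after: 3.8. That's 1.1 units closer together.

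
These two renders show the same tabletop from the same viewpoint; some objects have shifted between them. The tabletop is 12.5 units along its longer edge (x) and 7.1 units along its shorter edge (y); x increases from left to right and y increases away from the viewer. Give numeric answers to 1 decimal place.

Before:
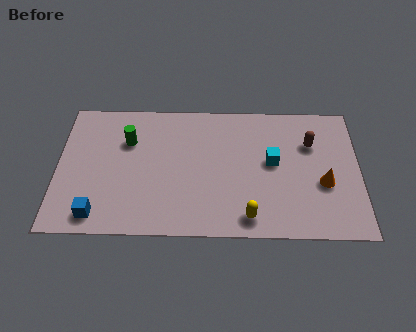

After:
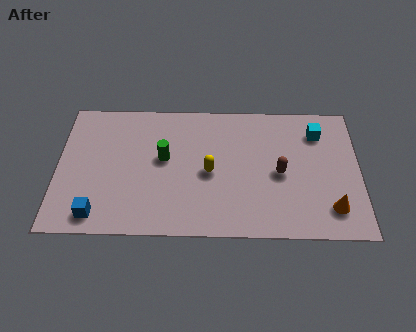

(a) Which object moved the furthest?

the yellow capsule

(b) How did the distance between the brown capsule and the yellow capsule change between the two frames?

-1.8

Before: roughly 4.7 units apart; after: 2.9. That's 1.8 units closer together.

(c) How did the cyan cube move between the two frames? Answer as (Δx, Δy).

(1.9, 1.6)

From the two frames, the cyan cube sits at roughly (8.9, 3.9) before and (10.8, 5.5) after.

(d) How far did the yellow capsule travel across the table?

2.8

From (7.9, 1.0) to (6.3, 3.3), the yellow capsule covered √(1.6² + 2.3²) ≈ 2.8 units.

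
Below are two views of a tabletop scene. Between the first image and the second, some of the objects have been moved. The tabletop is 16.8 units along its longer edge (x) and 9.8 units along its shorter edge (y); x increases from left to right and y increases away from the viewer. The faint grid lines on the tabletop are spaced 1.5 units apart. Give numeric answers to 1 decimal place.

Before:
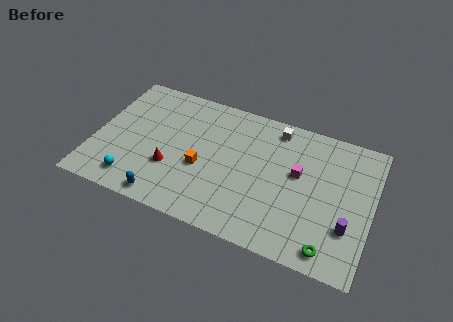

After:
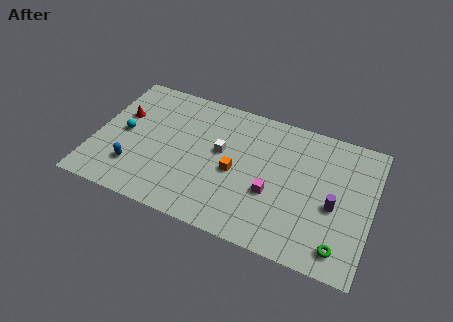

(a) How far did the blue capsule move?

2.6

From (4.7, 1.0) to (2.6, 2.5), the blue capsule covered √(2.1² + 1.5²) ≈ 2.6 units.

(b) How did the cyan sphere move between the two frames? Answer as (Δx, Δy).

(-1.0, 3.3)

The cyan sphere started near (2.7, 1.6) and ended near (1.7, 4.9).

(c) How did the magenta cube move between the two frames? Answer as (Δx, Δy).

(-1.4, -2.0)

From the two frames, the magenta cube sits at roughly (12.3, 5.7) before and (10.9, 3.7) after.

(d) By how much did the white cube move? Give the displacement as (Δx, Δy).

(-3.1, -2.9)

The white cube started near (10.7, 8.5) and ended near (7.6, 5.6).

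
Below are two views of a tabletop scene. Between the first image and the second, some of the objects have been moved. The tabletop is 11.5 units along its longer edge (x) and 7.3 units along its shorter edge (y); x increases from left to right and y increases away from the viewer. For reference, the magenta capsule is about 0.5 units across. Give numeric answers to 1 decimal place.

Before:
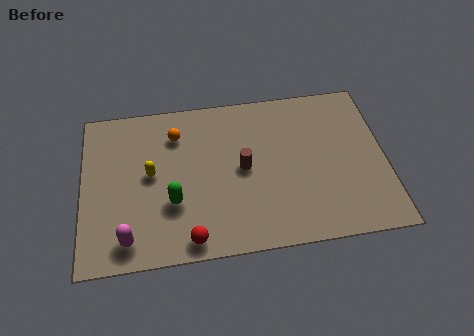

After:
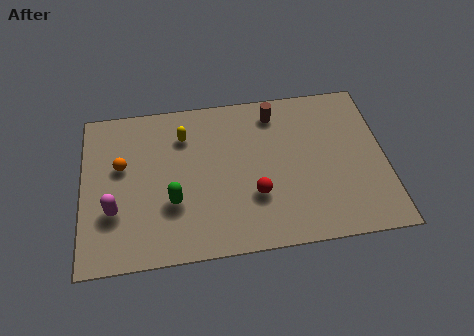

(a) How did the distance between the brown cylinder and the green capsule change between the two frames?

+2.4

Before: roughly 3.0 units apart; after: 5.4. That's 2.4 units further apart.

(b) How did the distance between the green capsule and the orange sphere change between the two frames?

-0.4

The distance was about 3.1 in the first image and 2.7 in the second, so they moved 0.4 units closer together.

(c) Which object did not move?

the green capsule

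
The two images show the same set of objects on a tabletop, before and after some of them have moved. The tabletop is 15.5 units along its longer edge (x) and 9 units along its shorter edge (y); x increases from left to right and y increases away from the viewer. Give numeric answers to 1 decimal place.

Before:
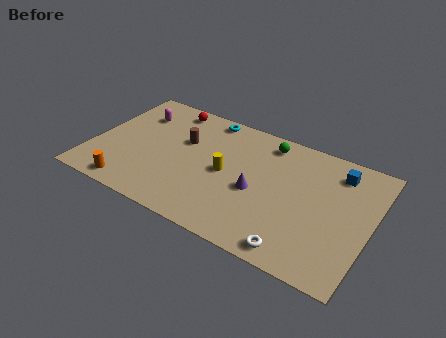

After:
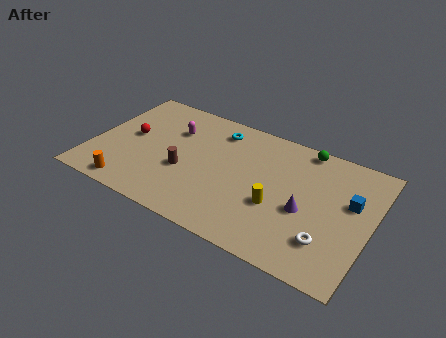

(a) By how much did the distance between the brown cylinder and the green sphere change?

+2.8

Before: roughly 4.9 units apart; after: 7.7. That's 2.8 units further apart.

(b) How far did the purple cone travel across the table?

2.7

From (9.3, 3.9) to (12.0, 3.8), the purple cone covered √(2.7² + 0.1²) ≈ 2.7 units.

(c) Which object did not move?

the orange cylinder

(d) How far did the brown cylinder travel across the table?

2.2

The brown cylinder moved from about (4.9, 5.7) to (5.3, 3.5), a distance of √(0.4² + 2.2²) ≈ 2.2.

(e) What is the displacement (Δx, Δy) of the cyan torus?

(0.7, -0.7)

From the two frames, the cyan torus sits at roughly (5.9, 8.1) before and (6.6, 7.4) after.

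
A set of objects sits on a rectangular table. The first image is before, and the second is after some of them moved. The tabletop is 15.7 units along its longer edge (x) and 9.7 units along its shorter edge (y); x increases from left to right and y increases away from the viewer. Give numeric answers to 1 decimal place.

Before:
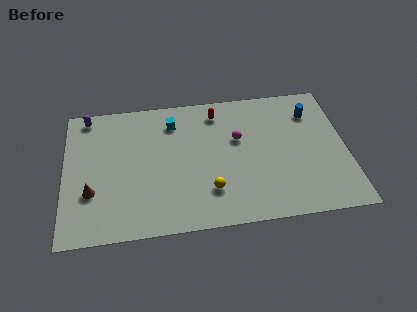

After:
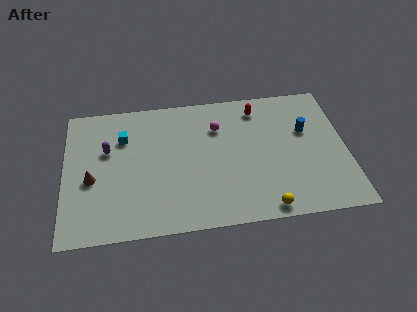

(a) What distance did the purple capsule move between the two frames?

2.8

The purple capsule moved from about (1.3, 8.7) to (2.4, 6.1), a distance of √(1.1² + 2.6²) ≈ 2.8.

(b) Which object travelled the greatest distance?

the yellow sphere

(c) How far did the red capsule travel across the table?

2.3

The red capsule moved from about (8.6, 8.1) to (10.9, 8.1), a distance of √(2.3² + 0.0²) ≈ 2.3.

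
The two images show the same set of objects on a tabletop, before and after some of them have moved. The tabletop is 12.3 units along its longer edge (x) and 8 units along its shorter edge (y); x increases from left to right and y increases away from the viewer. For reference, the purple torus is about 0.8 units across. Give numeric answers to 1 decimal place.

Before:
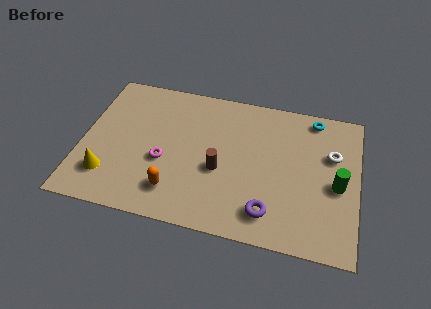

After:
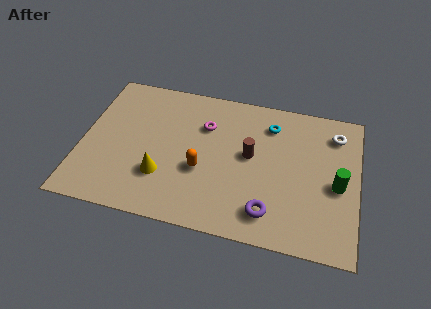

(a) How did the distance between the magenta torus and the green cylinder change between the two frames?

-1.4

They were about 7.7 units apart before and 6.3 after — 1.4 units closer together.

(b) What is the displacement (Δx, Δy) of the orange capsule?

(1.1, 1.4)

The orange capsule was at about (4.3, 1.7) and moved to about (5.4, 3.1).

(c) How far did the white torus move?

1.2

From (11.1, 5.2) to (11.2, 6.4), the white torus covered √(0.1² + 1.2²) ≈ 1.2 units.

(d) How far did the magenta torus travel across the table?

2.9

The magenta torus was near (3.7, 3.2) before and (5.4, 5.6) after, so it travelled √(1.7² + 2.4²) ≈ 2.9 units.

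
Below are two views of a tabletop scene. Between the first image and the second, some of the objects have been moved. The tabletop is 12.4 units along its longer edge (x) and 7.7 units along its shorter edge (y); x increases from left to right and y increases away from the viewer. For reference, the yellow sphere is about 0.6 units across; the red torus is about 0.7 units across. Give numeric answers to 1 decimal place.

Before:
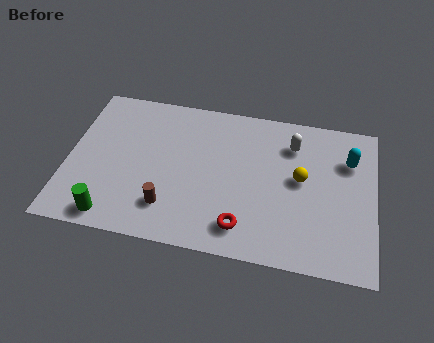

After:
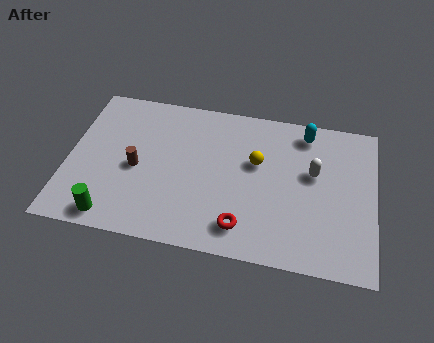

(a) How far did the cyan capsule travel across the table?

2.1

The cyan capsule moved from about (11.3, 5.5) to (9.5, 6.6), a distance of √(1.8² + 1.1²) ≈ 2.1.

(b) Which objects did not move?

the green cylinder and the red torus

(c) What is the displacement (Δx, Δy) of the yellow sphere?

(-1.8, 0.5)

The yellow sphere started near (9.4, 4.2) and ended near (7.6, 4.7).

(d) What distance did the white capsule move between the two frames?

1.6

From (9.0, 5.9) to (9.9, 4.6), the white capsule covered √(0.9² + 1.3²) ≈ 1.6 units.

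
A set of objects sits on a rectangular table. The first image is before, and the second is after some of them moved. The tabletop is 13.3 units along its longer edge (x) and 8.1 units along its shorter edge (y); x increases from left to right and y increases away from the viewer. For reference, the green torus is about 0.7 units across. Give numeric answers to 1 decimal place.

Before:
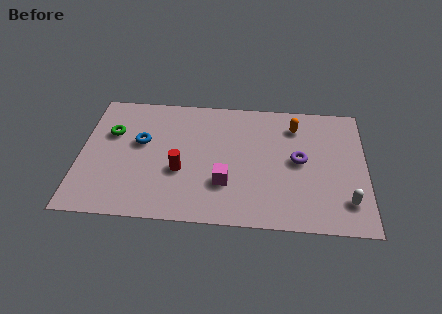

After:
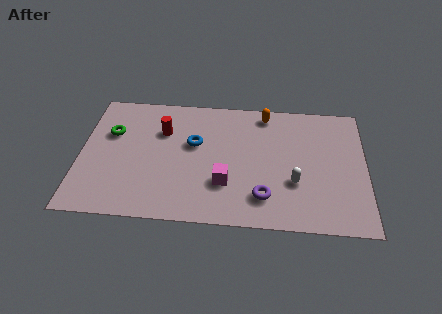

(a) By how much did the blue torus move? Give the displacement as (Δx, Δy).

(2.5, 0.1)

The blue torus started near (2.8, 4.8) and ended near (5.3, 4.9).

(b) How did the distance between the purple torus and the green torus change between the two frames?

-0.9

Before: roughly 8.9 units apart; after: 8.0. That's 0.9 units closer together.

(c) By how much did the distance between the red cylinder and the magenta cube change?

+2.1

They were about 2.2 units apart before and 4.3 after — 2.1 units further apart.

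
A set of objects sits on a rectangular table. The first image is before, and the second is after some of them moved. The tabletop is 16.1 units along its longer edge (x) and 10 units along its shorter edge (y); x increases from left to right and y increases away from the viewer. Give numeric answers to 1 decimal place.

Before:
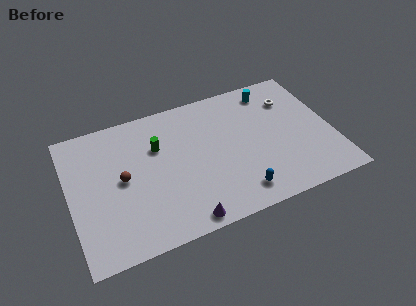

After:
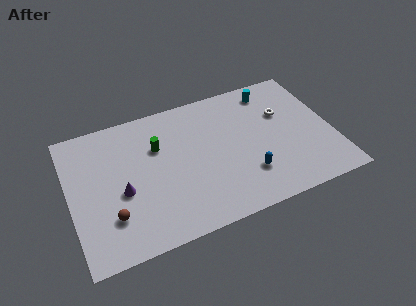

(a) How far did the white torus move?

1.1

The white torus moved from about (13.9, 7.4) to (13.3, 6.5), a distance of √(0.6² + 0.9²) ≈ 1.1.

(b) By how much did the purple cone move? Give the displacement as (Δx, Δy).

(-3.4, 3.3)

The purple cone was at about (6.5, 0.9) and moved to about (3.1, 4.2).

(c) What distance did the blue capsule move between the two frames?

1.3

From (9.9, 1.6) to (10.6, 2.7), the blue capsule covered √(0.7² + 1.1²) ≈ 1.3 units.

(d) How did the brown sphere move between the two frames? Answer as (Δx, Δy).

(-0.9, -2.4)

From the two frames, the brown sphere sits at roughly (3.2, 5.1) before and (2.3, 2.7) after.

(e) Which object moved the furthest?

the purple cone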